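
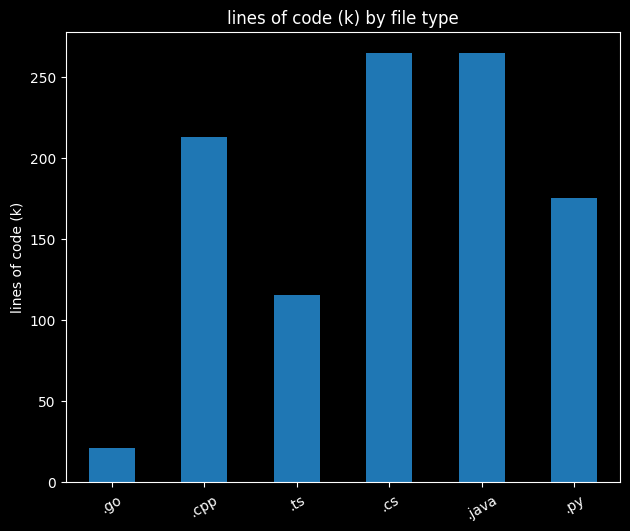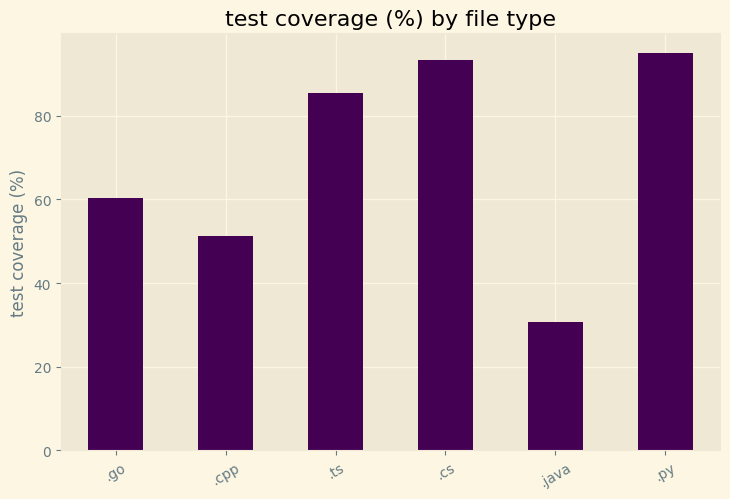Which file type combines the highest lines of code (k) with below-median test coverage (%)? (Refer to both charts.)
.java

Chart 2 median test coverage (%) ≈ 70; below-median file types: .go, .cpp, .java. Among those, .java has the highest lines of code (k) (≈ 275).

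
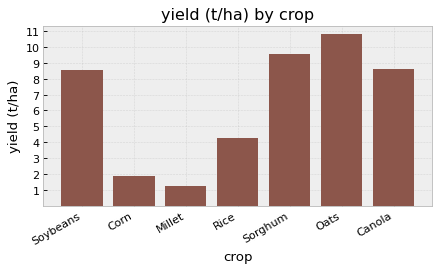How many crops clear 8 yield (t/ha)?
4

Above 8: Soybeans, Sorghum, Oats, Canola.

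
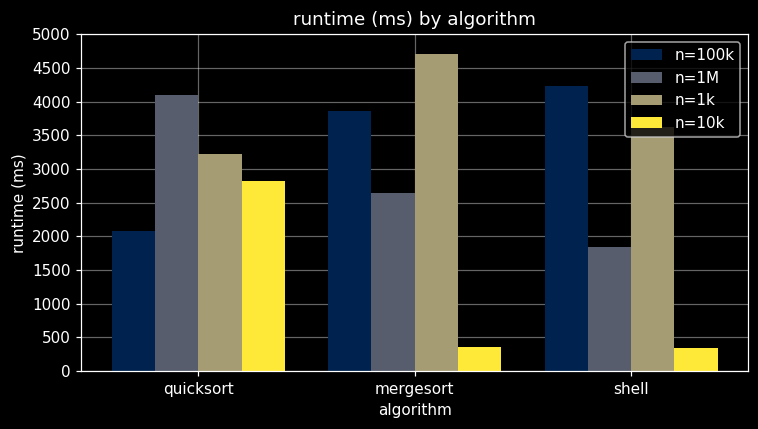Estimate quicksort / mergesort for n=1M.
quicksort ≈ 4000, mergesort ≈ 2500; 4000/2500 ≈ 1.6.

≈ 1.6×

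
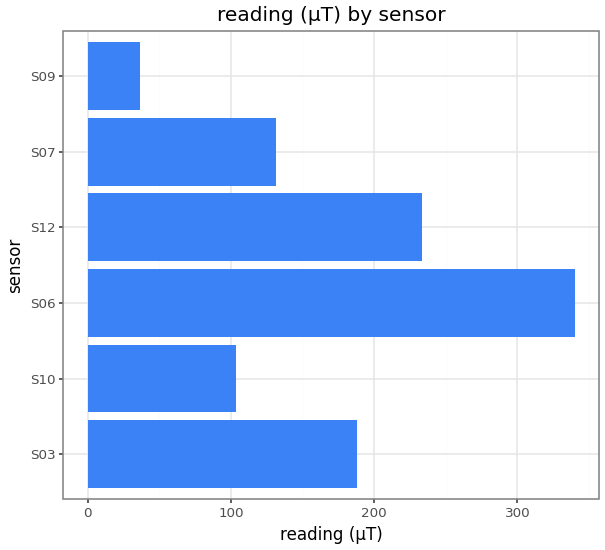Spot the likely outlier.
S06 ≈ 350; the rest sit between ≈ 50 and ≈ 250.

S06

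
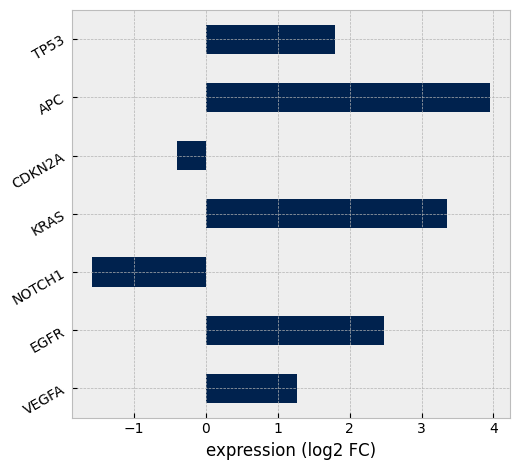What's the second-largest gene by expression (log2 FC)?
KRAS

Top 3: APC ≈ 4.0, KRAS ≈ 3.5, EGFR ≈ 2.5.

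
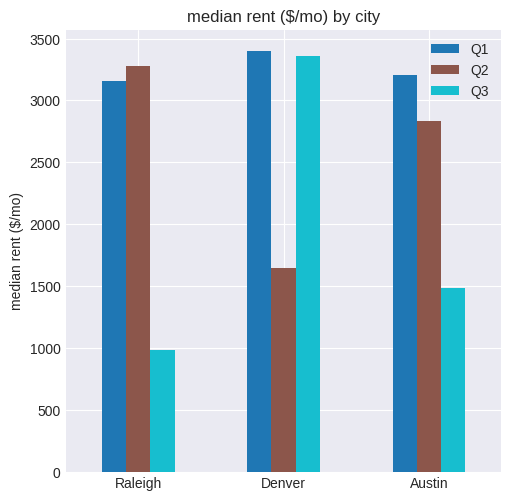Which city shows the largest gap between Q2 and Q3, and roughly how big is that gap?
Raleigh: Q2 ≈ 3500, Q3 ≈ 1000 → gap ≈ 2500. Next-largest (Denver) is only ≈ 2000.

Raleigh, ≈ 2500 $/mo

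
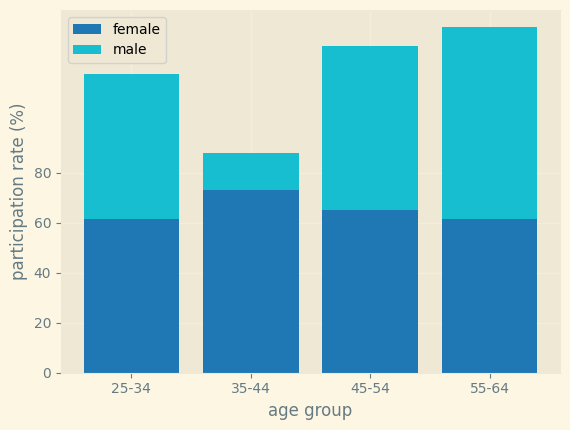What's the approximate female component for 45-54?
≈ 60

female top ≈ 60, bottom ≈ 0; segment ≈ 60.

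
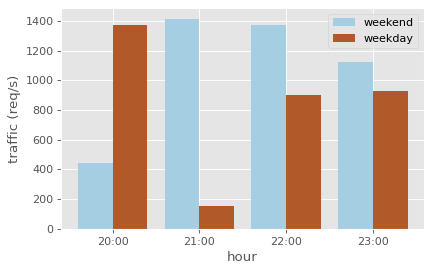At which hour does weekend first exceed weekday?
20:00: weekend ≈ 400 vs weekday ≈ 1400 (not yet); 21:00: weekend ≈ 1400 vs weekday ≈ 200 (first crossover).

21:00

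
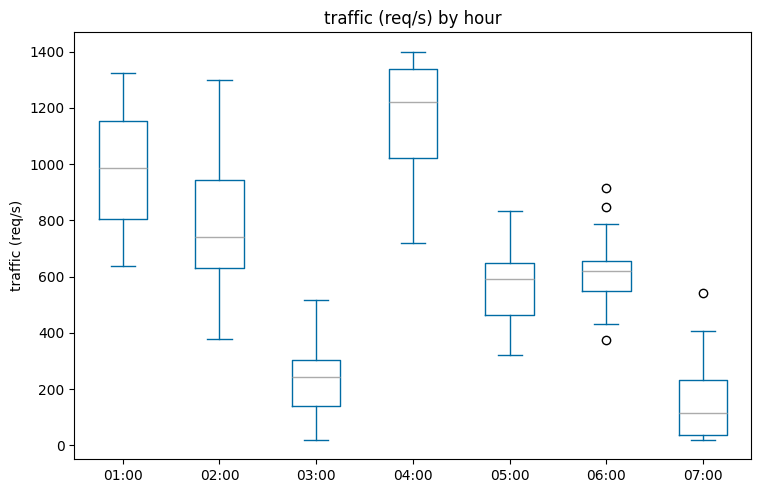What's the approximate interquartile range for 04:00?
Q3 ≈ 1300, Q1 ≈ 1000; IQR ≈ 300.

≈ 300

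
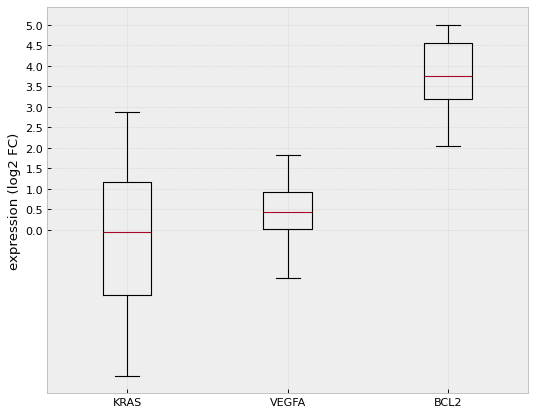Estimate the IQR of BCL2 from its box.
Q3 ≈ 4.5, Q1 ≈ 3.0; IQR ≈ 1.5.

≈ 1.5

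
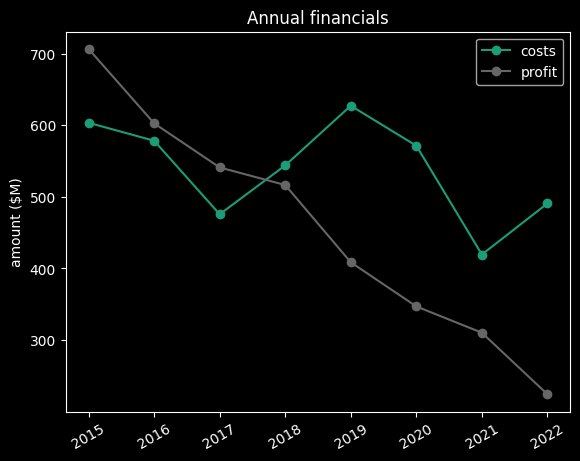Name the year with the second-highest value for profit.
2016

Top 3 for profit: 2015 ≈ 700, 2016 ≈ 600, 2017 ≈ 550.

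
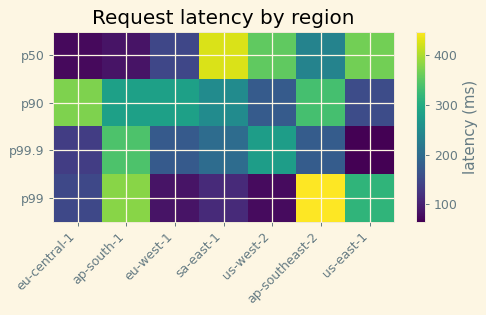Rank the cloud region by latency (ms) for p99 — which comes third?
Top 4 for p99: ap-southeast-2 ≈ 450, ap-south-1 ≈ 400, us-east-1 ≈ 300, eu-central-1 ≈ 150.

us-east-1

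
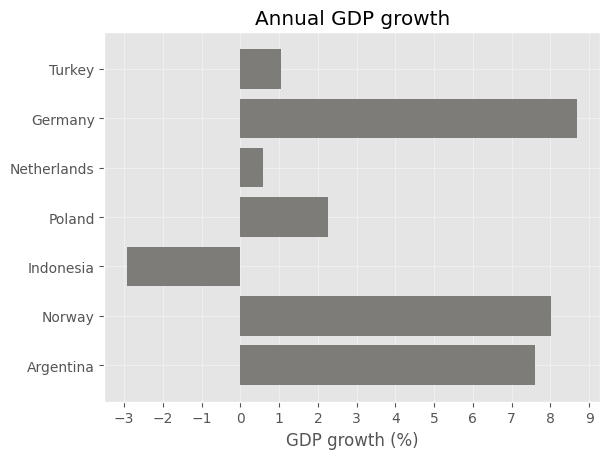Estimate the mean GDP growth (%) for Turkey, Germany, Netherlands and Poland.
≈ 3

(1 + 9 + 1 + 2) / 4 ≈ 3.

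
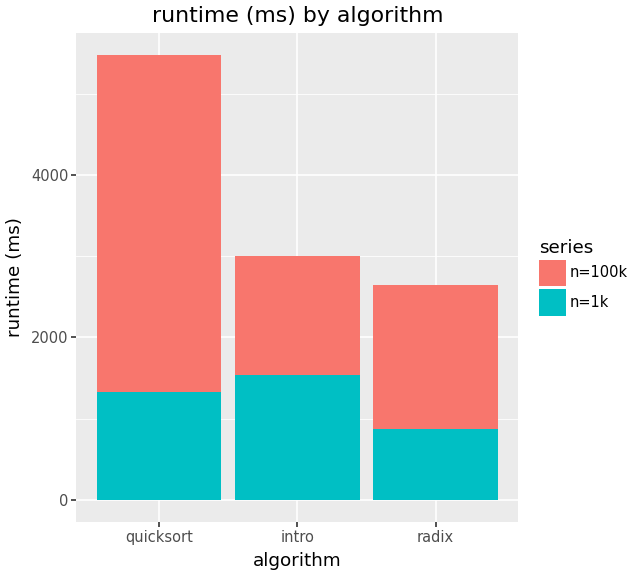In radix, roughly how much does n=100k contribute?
≈ 1500

n=100k top ≈ 2500, bottom ≈ 1000; segment ≈ 1500.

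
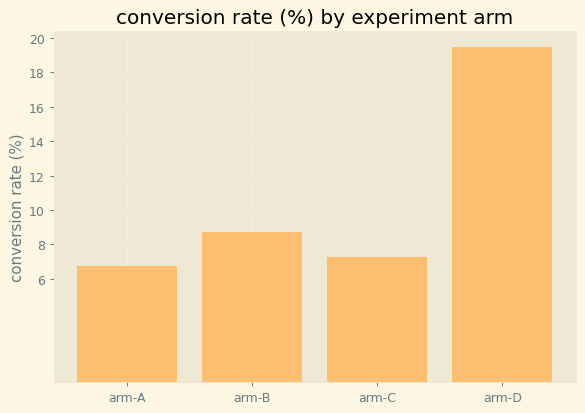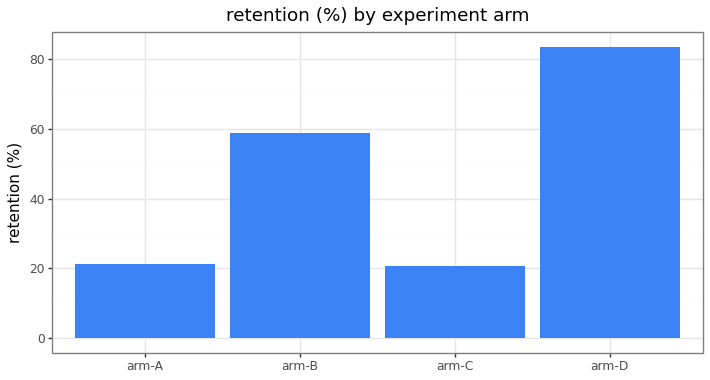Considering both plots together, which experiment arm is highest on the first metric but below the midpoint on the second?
Chart 2 median retention (%) ≈ 40; below-median experiment arms: arm-A, arm-C. Among those, arm-C has the highest conversion rate (%) (≈ 8).

arm-C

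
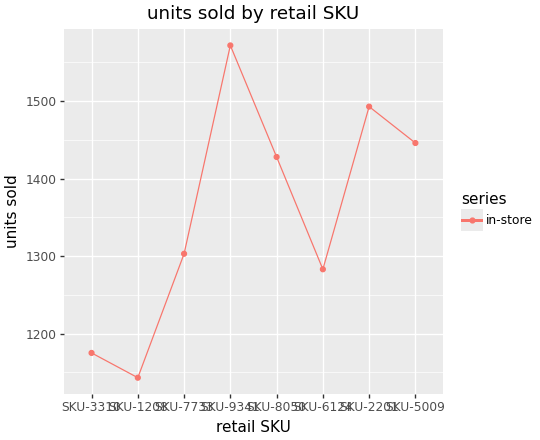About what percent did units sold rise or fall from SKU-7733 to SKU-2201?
SKU-7733 ≈ 1300, SKU-2201 ≈ 1500; (1500 − 1300) / 1300 ≈ +15.4%.

≈ +15.4%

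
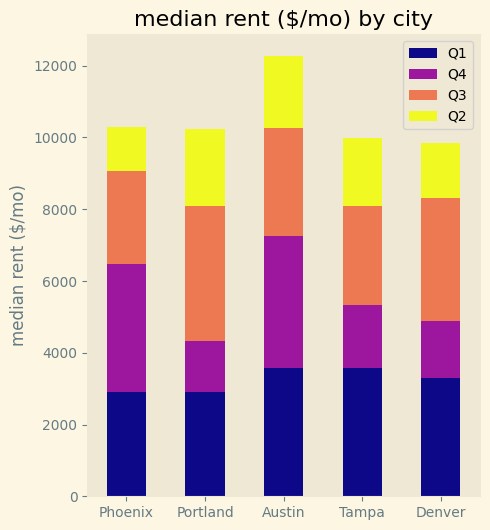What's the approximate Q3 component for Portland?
≈ 4000

Q3 top ≈ 8000, bottom ≈ 4000; segment ≈ 4000.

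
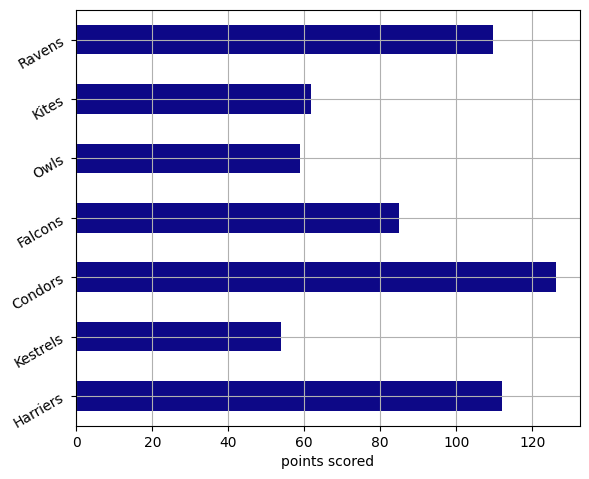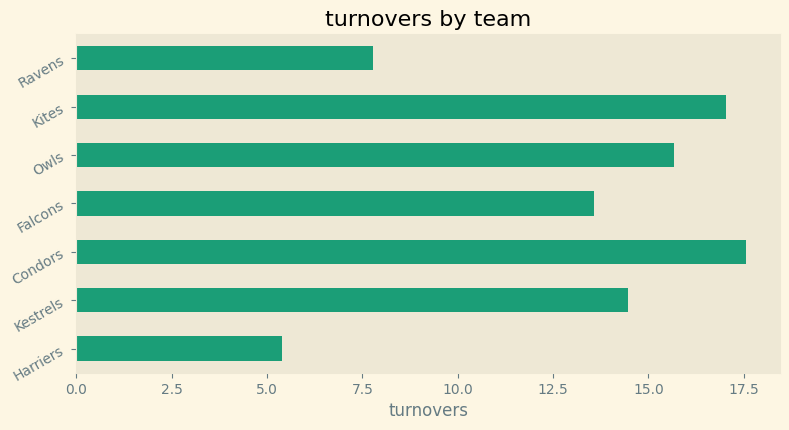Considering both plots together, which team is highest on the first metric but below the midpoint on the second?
Harriers

Chart 2 median turnovers ≈ 14; below-median teams: Harriers, Falcons, Ravens. Among those, Harriers has the highest points scored (≈ 120).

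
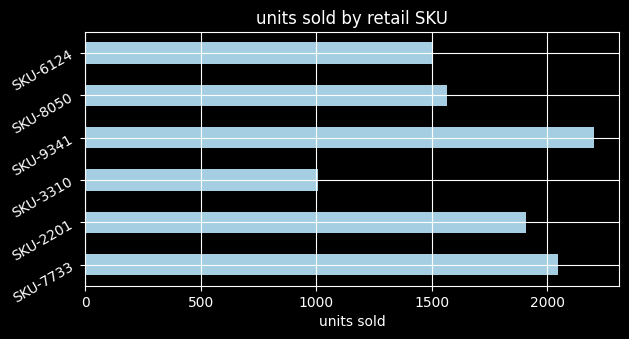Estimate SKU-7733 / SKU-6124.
SKU-7733 ≈ 2000, SKU-6124 ≈ 1600; 2000/1600 ≈ 1.25.

≈ 1.25×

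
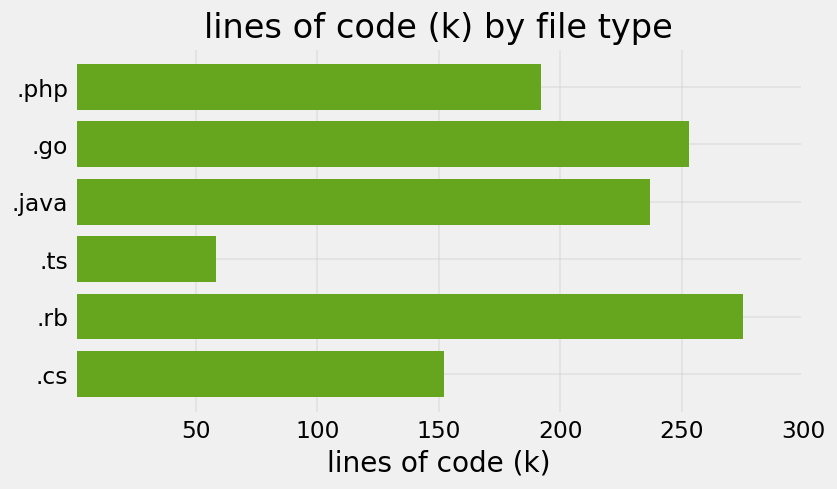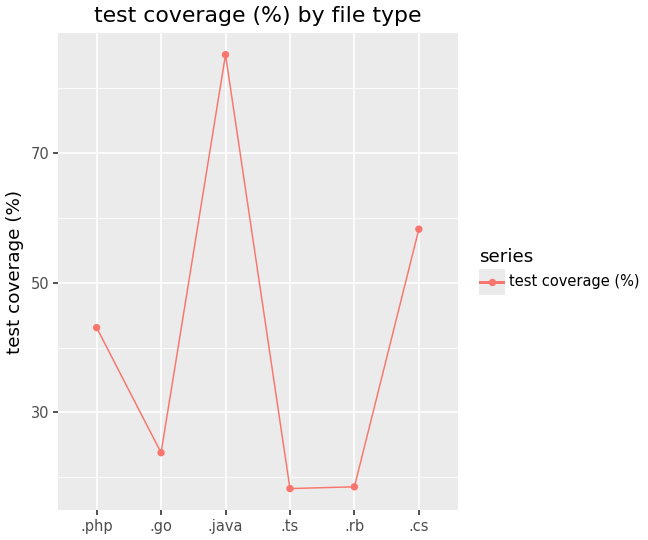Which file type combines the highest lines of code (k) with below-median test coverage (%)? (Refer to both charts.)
Chart 2 median test coverage (%) ≈ 30; below-median file types: .go, .ts, .rb. Among those, .rb has the highest lines of code (k) (≈ 300).

.rb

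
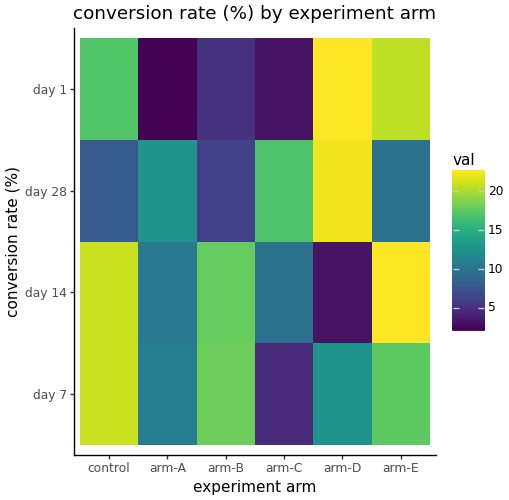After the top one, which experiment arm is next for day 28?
Top 3 for day 28: arm-D ≈ 22, arm-C ≈ 16, arm-A ≈ 12.

arm-C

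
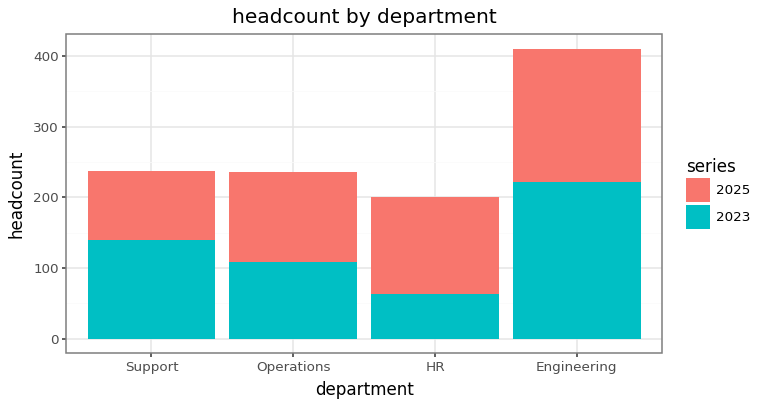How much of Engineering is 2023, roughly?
2023 top ≈ 200, bottom ≈ 0; segment ≈ 200.

≈ 200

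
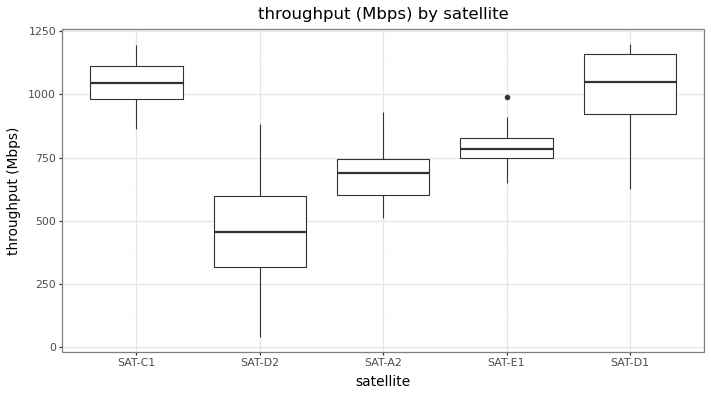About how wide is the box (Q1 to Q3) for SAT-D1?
≈ 250

Q3 ≈ 1150, Q1 ≈ 900; IQR ≈ 250.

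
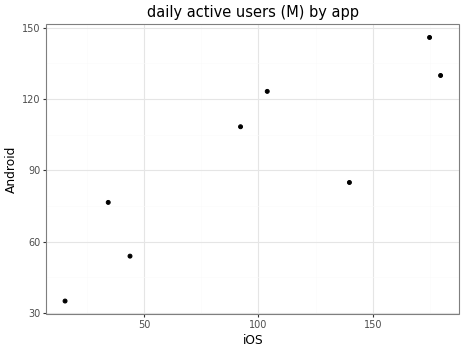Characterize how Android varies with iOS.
Points are positively correlated; strong (|r| ≈ 0.9).

positive, strong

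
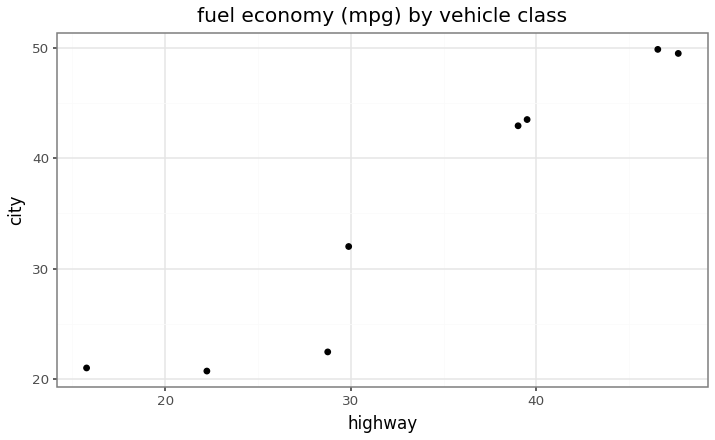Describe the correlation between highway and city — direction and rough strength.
positive, strong

Points are positively correlated; strong (|r| ≈ 1.0).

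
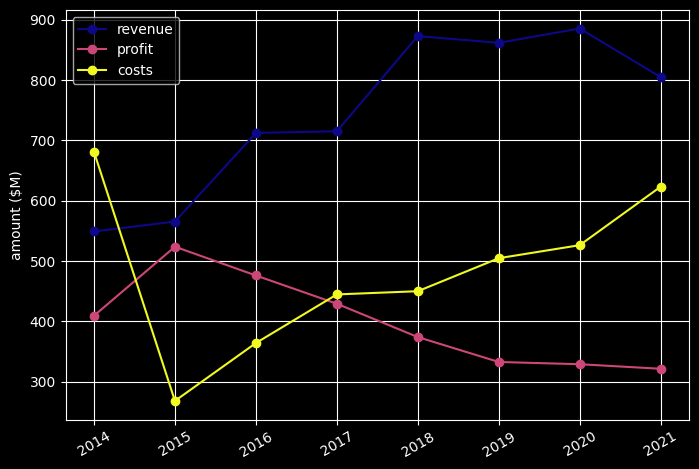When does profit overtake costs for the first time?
2015

2014: profit ≈ 400 vs costs ≈ 700 (not yet); 2015: profit ≈ 500 vs costs ≈ 300 (first crossover).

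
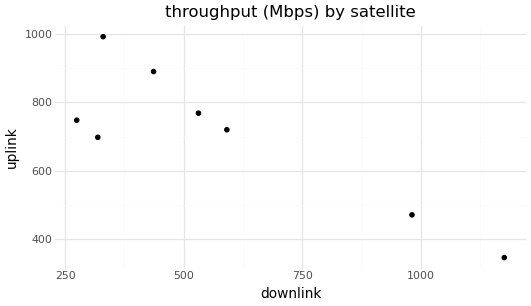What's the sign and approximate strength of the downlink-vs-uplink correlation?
negative, strong

Points are negatively correlated; strong (|r| ≈ 0.9).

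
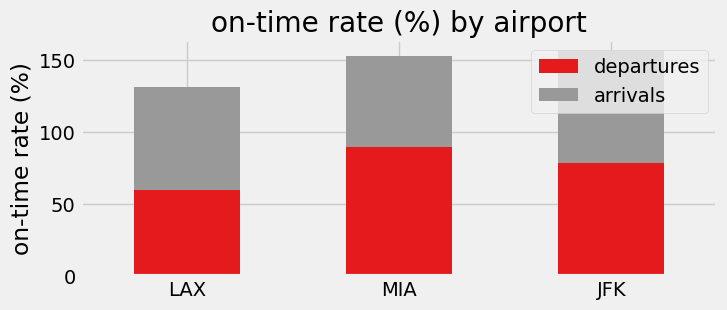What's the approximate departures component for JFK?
≈ 80

departures top ≈ 80, bottom ≈ 0; segment ≈ 80.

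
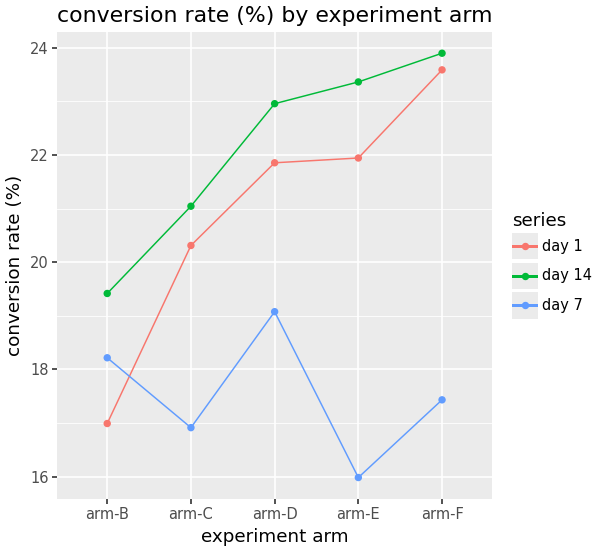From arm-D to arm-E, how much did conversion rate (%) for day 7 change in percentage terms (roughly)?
arm-D ≈ 19, arm-E ≈ 16; (16 − 19) / 19 ≈ -15.8%.

≈ -15.8%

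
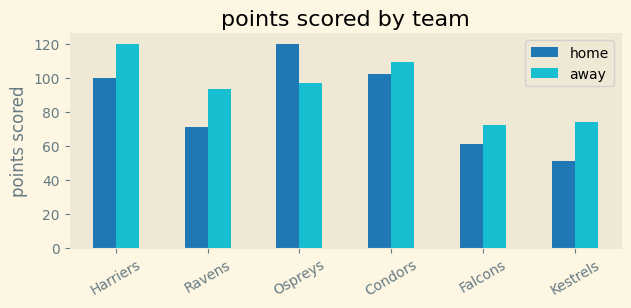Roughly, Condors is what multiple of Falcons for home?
Condors ≈ 100, Falcons ≈ 60; 100/60 ≈ 1.67.

≈ 1.67×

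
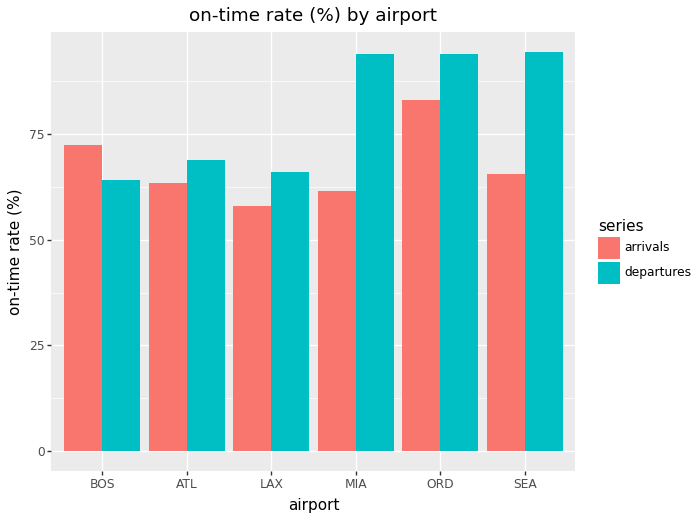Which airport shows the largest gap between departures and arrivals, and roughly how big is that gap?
MIA, ≈ 30 %

MIA: departures ≈ 90, arrivals ≈ 60 → gap ≈ 30. Next-largest (SEA) is only ≈ 20.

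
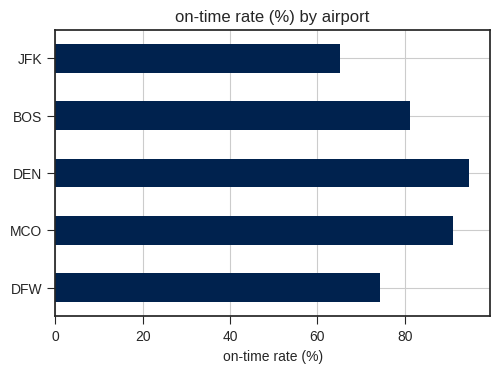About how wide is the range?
Max DEN ≈ 90, min JFK ≈ 70; range ≈ 20.

≈ 20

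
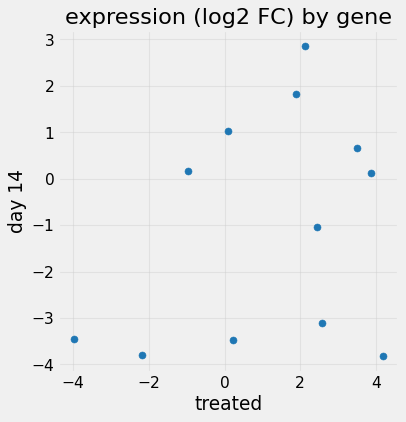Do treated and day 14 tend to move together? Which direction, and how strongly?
Points are positively correlated; weak (|r| ≈ 0.3).

positive, weak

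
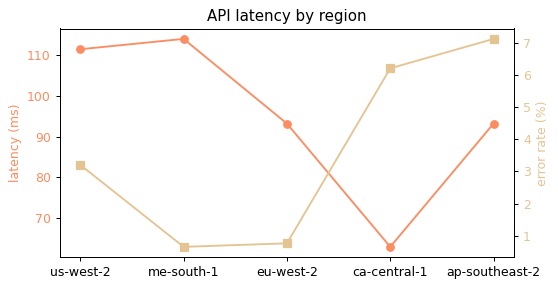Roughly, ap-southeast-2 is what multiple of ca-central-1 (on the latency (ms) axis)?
≈ 1.46×

ap-southeast-2 ≈ 95, ca-central-1 ≈ 65; 95/65 ≈ 1.46.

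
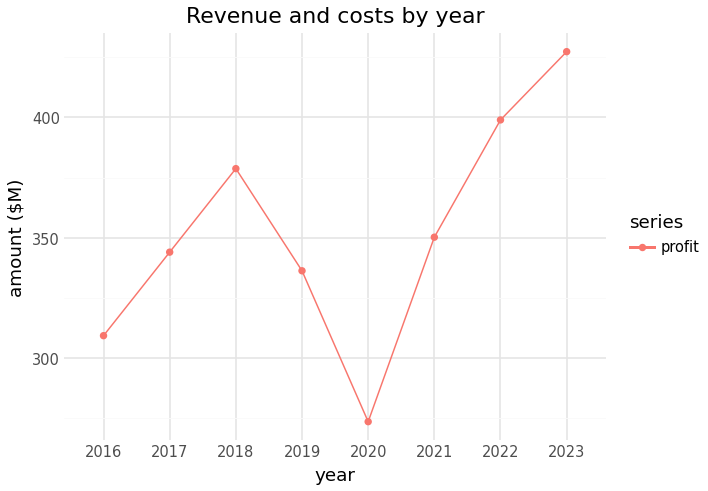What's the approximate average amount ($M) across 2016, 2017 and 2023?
(300 + 340 + 420) / 3 ≈ 353.

≈ 353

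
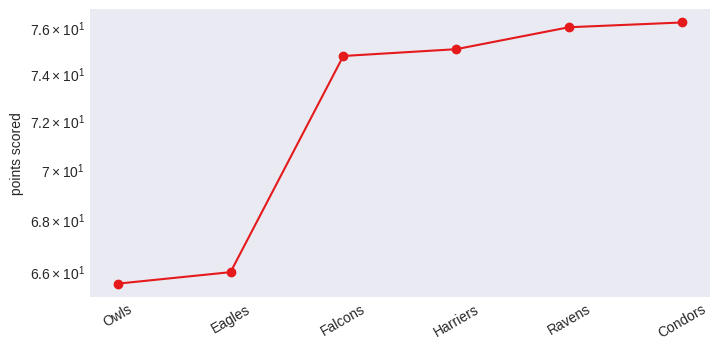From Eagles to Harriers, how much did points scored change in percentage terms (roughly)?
Eagles ≈ 66, Harriers ≈ 75; (75 − 66) / 66 ≈ +13.6%.

≈ +13.6%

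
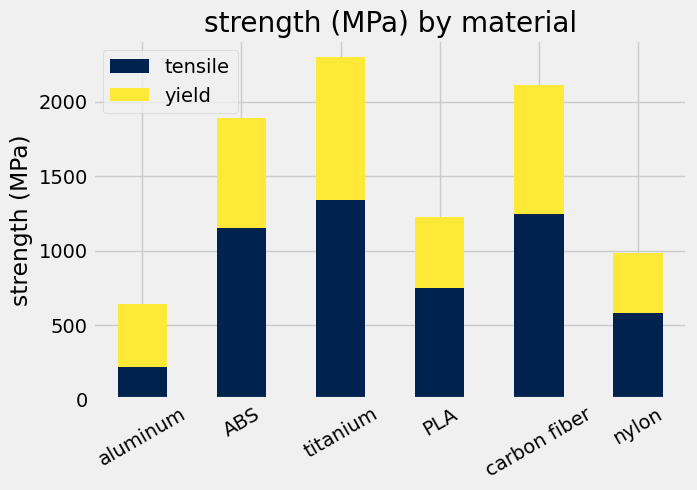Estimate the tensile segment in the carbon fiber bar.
≈ 1200

tensile top ≈ 1200, bottom ≈ 0; segment ≈ 1200.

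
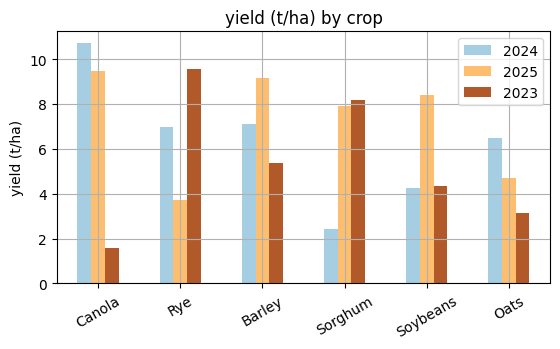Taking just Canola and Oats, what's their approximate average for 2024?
≈ 8

(11 + 6) / 2 ≈ 8.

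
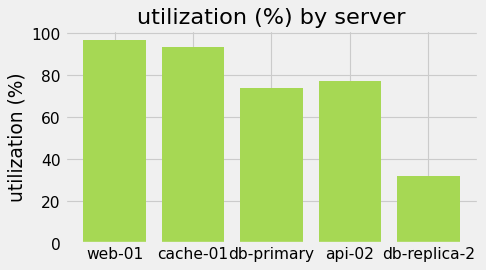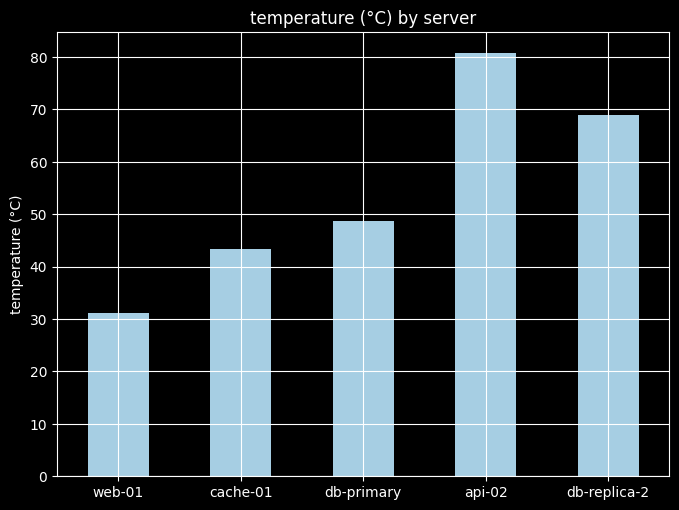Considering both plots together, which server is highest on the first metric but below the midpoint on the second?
Chart 2 median temperature (°C) ≈ 50; below-median servers: web-01, cache-01. Among those, web-01 has the highest utilization (%) (≈ 100).

web-01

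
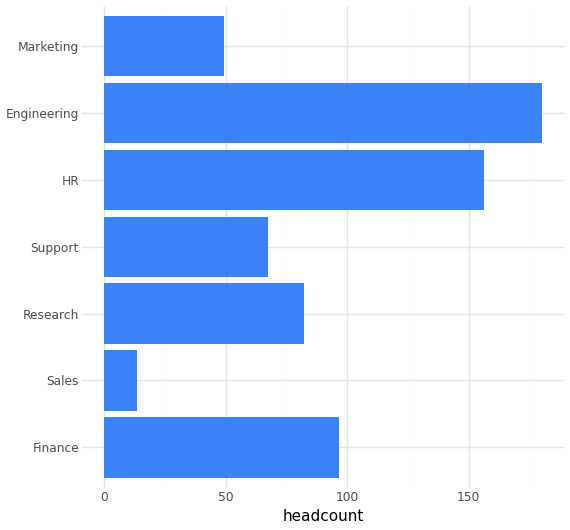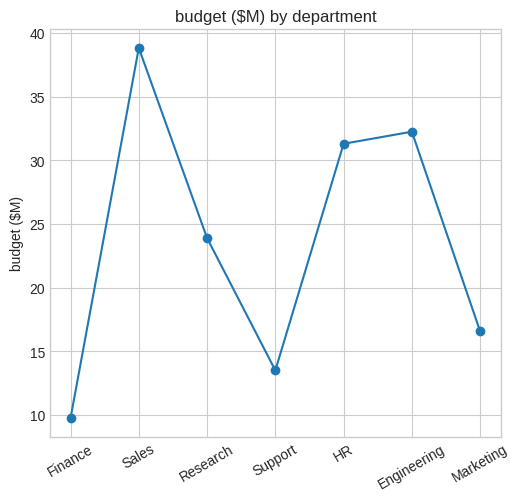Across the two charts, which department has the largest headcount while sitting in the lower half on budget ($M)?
Chart 2 median budget ($M) ≈ 25; below-median departments: Finance, Support, Marketing. Among those, Finance has the highest headcount (≈ 100).

Finance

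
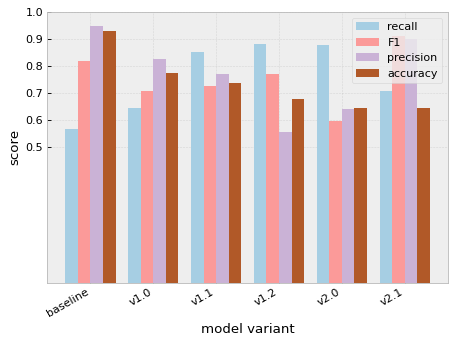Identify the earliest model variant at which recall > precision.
v1.1

v1.0: recall ≈ 0.6 vs precision ≈ 0.8 (not yet); v1.1: recall ≈ 0.9 vs precision ≈ 0.8 (first crossover).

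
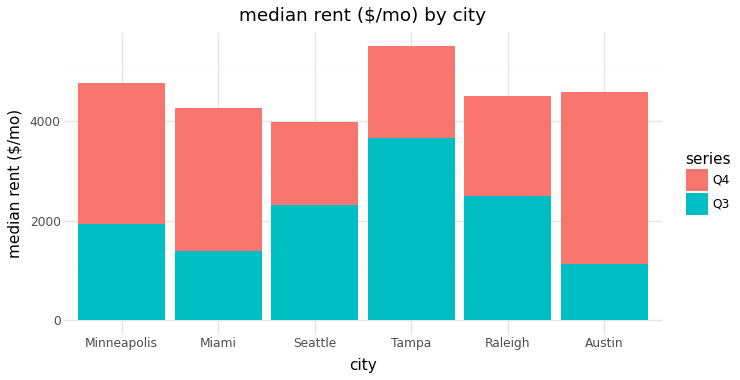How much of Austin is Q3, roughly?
Q3 top ≈ 1000, bottom ≈ 0; segment ≈ 1000.

≈ 1000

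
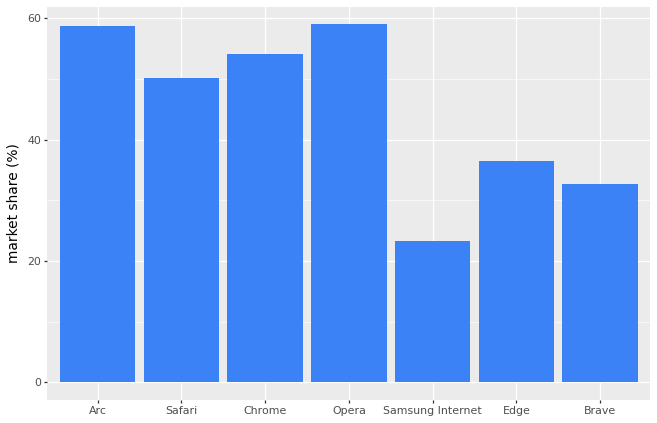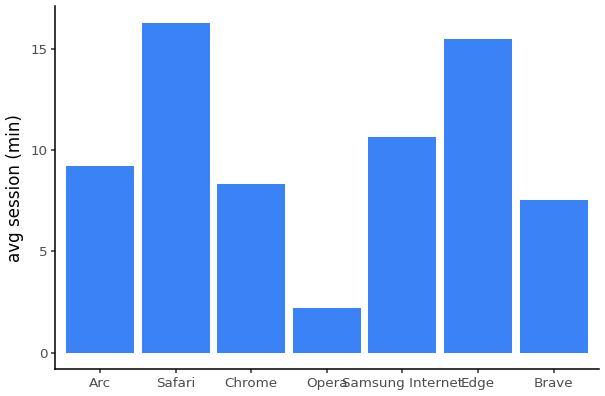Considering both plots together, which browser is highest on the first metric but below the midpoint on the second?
Chart 2 median avg session (min) ≈ 10; below-median browsers: Chrome, Opera, Brave. Among those, Opera has the highest market share (%) (≈ 60).

Opera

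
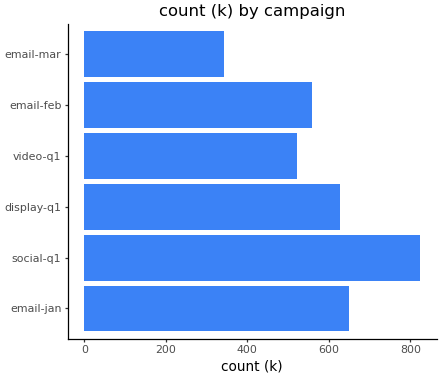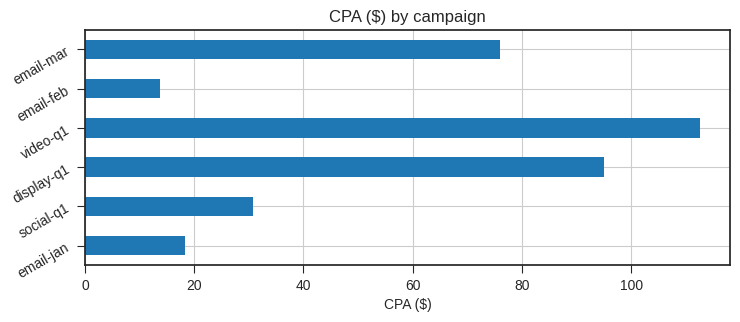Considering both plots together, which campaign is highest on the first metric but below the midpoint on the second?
Chart 2 median CPA ($) ≈ 60; below-median campaigns: email-jan, social-q1, email-feb. Among those, social-q1 has the highest count (k) (≈ 800).

social-q1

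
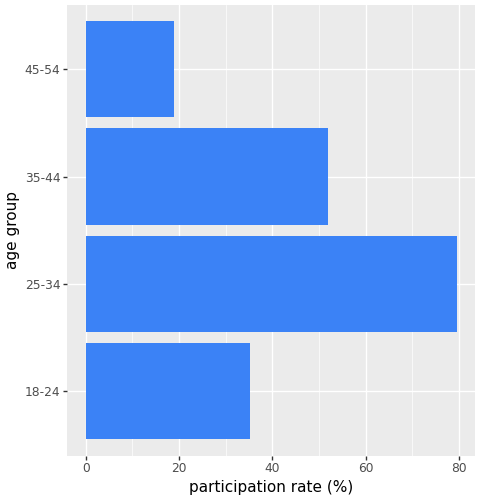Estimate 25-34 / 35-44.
25-34 ≈ 80, 35-44 ≈ 50; 80/50 ≈ 1.6.

≈ 1.6×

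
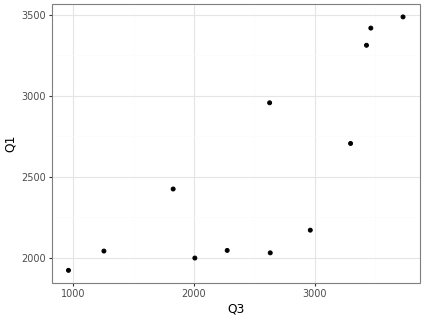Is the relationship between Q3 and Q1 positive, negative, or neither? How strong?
positive, strong

Points are positively correlated; strong (|r| ≈ 0.8).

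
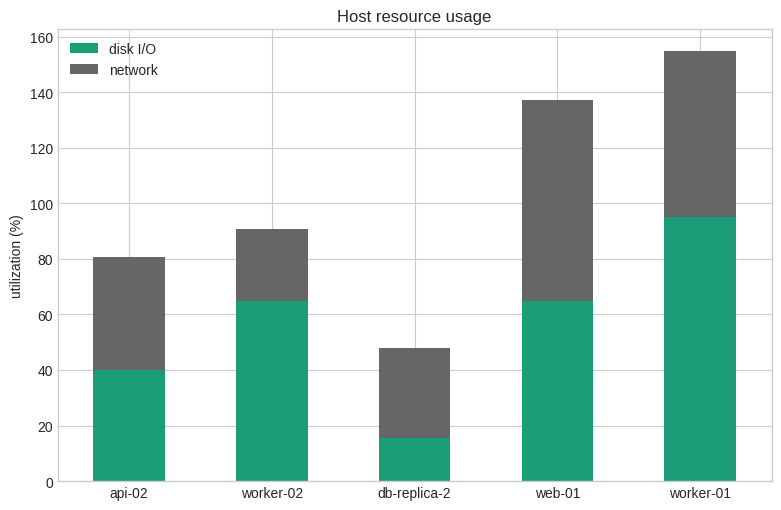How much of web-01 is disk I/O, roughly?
≈ 60

disk I/O top ≈ 60, bottom ≈ 0; segment ≈ 60.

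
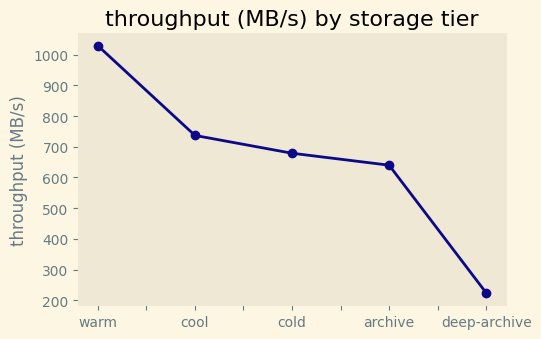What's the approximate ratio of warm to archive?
≈ 1.67×

warm ≈ 1000, archive ≈ 600; 1000/600 ≈ 1.67.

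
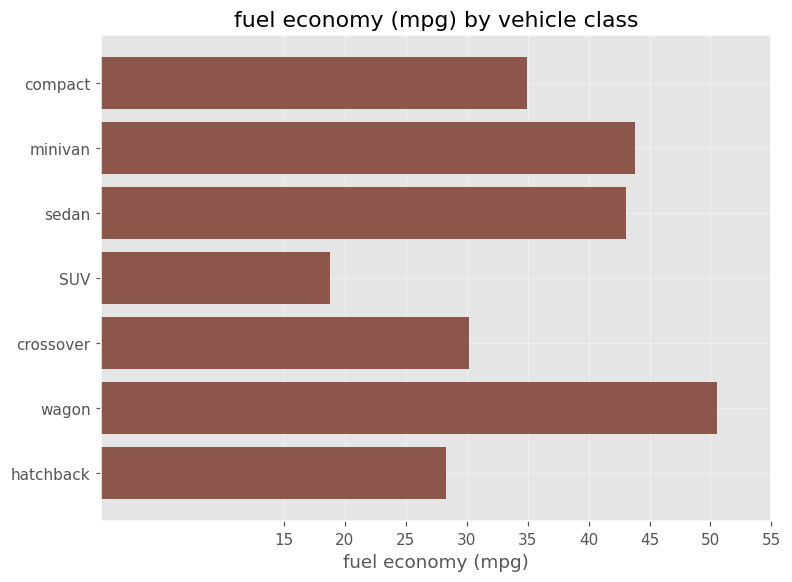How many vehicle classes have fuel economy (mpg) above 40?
3

Above 40: minivan, sedan, wagon.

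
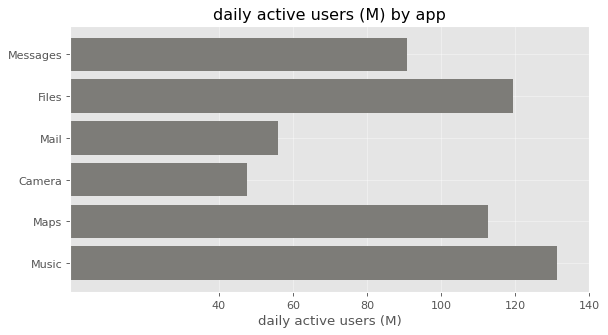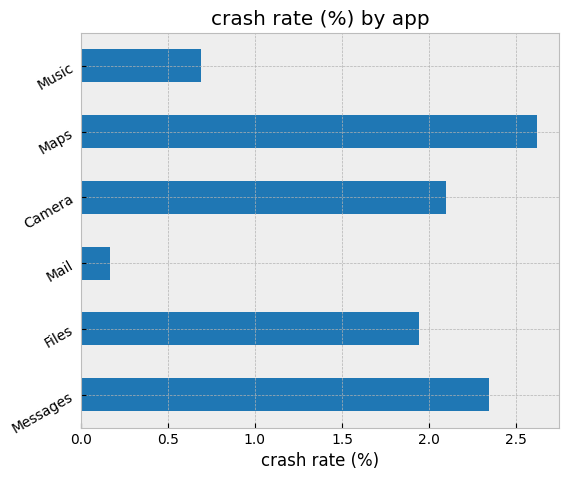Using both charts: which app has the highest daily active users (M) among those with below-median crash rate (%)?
Chart 2 median crash rate (%) ≈ 2; below-median apps: Files, Mail, Music. Among those, Music has the highest daily active users (M) (≈ 140).

Music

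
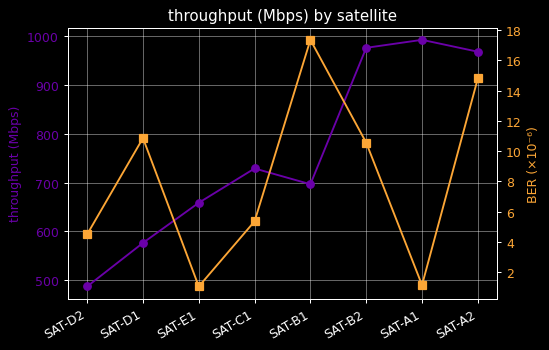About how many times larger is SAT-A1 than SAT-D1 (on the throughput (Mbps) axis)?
≈ 1.67×

SAT-A1 ≈ 1000, SAT-D1 ≈ 600; 1000/600 ≈ 1.67.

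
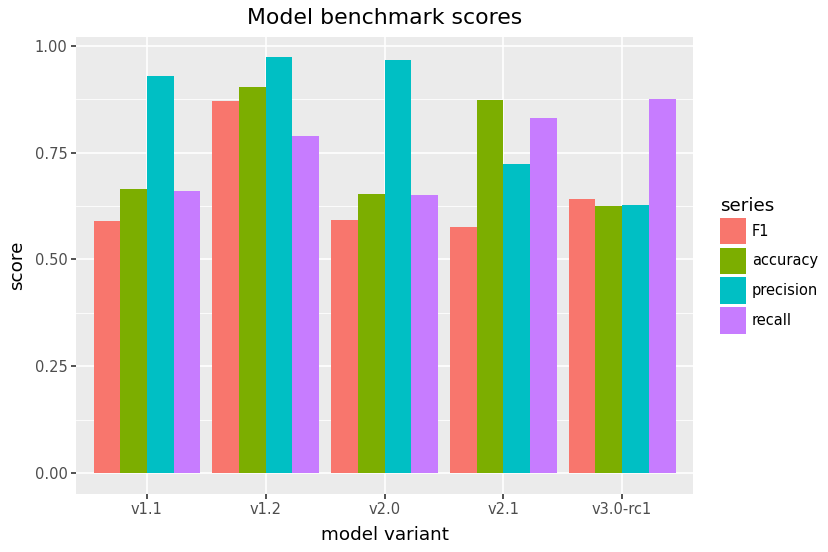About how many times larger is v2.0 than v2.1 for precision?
v2.0 ≈ 1.0, v2.1 ≈ 0.7; 1.0/0.7 ≈ 1.43.

≈ 1.43×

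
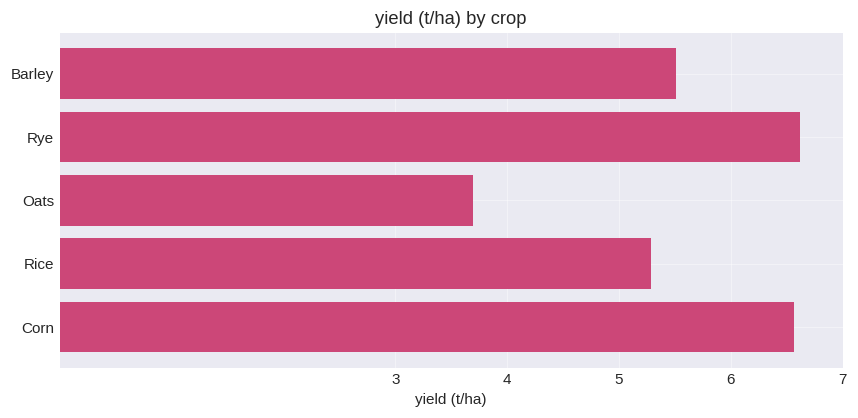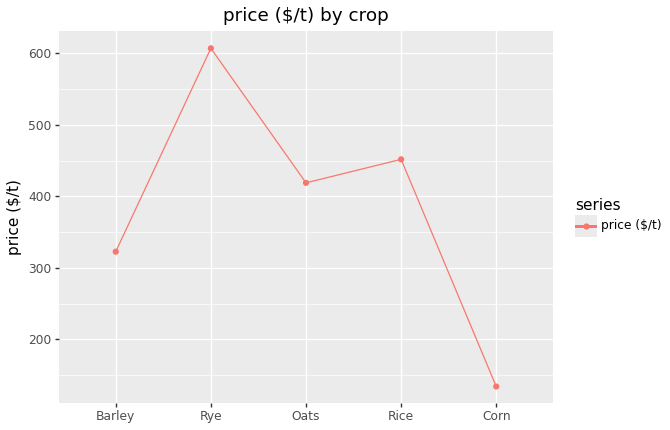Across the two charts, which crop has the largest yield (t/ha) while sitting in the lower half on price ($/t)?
Corn

Chart 2 median price ($/t) ≈ 400; below-median crops: Barley, Corn. Among those, Corn has the highest yield (t/ha) (≈ 7).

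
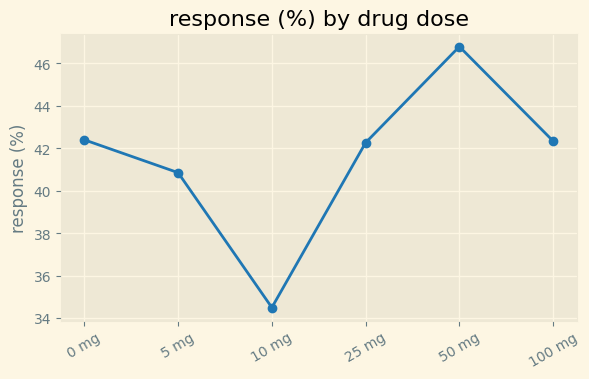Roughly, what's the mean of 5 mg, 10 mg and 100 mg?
(40 + 34 + 42) / 3 ≈ 39.

≈ 39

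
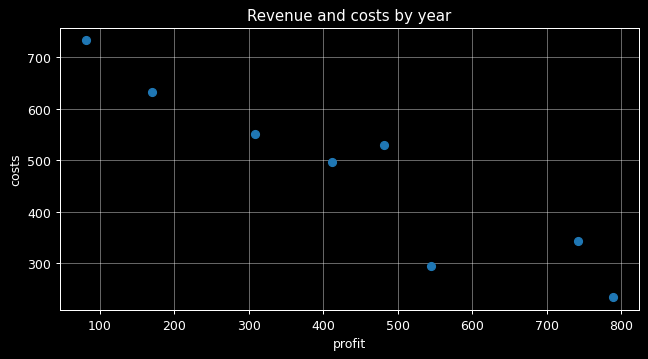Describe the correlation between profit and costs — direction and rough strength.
negative, strong

Points are negatively correlated; strong (|r| ≈ 0.9).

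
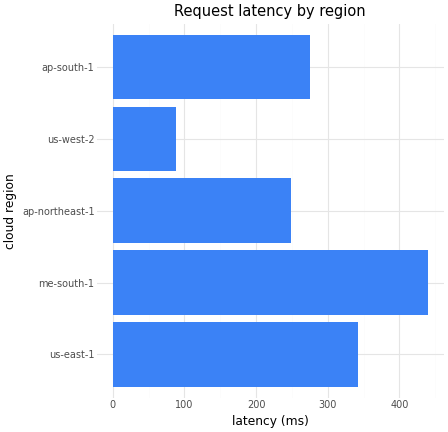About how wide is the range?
Max me-south-1 ≈ 450, min us-west-2 ≈ 100; range ≈ 350.

≈ 350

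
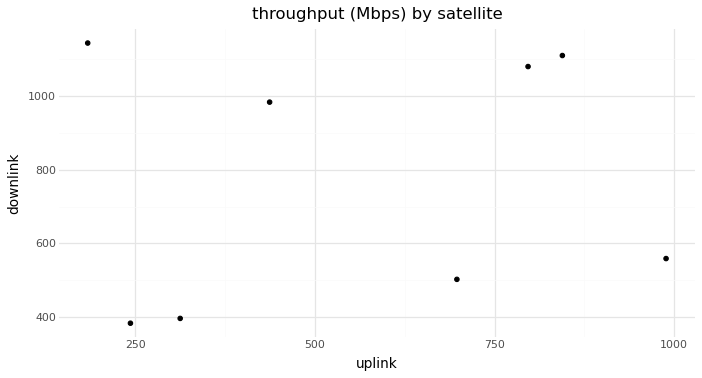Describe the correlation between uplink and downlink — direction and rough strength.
Points are roughly uncorrelated; weak (|r| ≈ 0.1).

no clear correlation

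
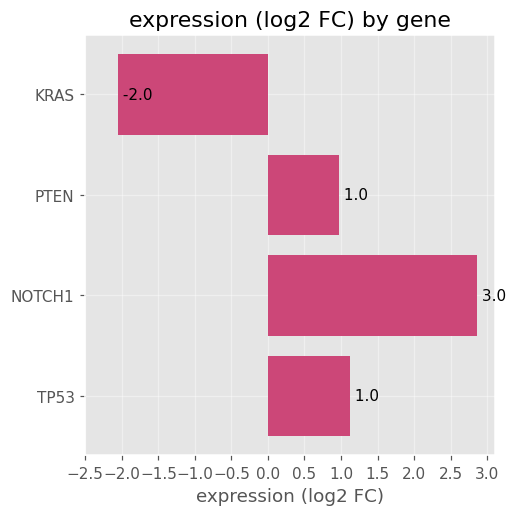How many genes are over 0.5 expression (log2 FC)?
Above 0.5: PTEN, NOTCH1, TP53.

3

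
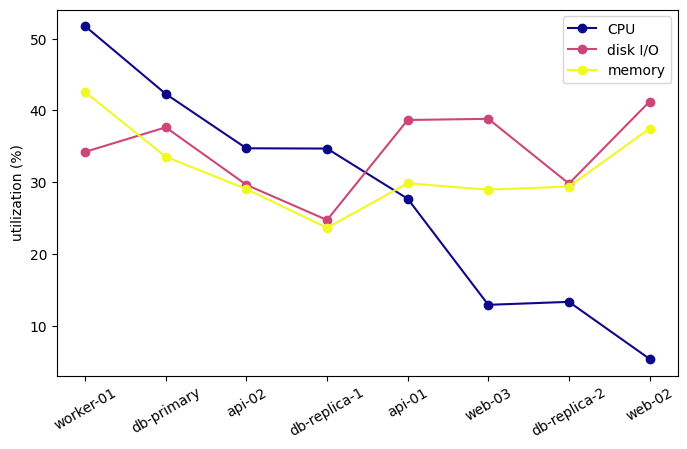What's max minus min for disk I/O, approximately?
≈ 15

Max web-02 ≈ 40, min db-replica-1 ≈ 25; range ≈ 15.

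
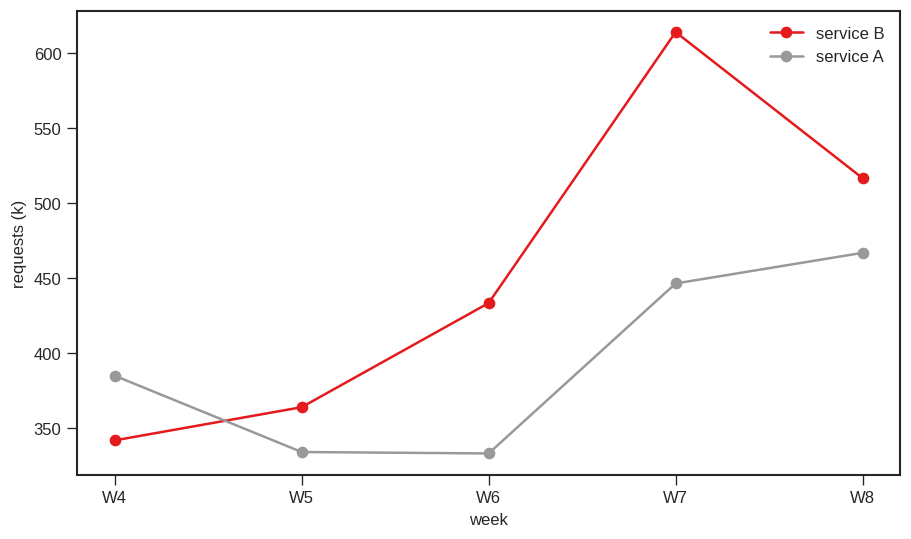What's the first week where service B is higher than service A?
W4: service B ≈ 350 vs service A ≈ 375 (not yet); W5: service B ≈ 375 vs service A ≈ 325 (first crossover).

W5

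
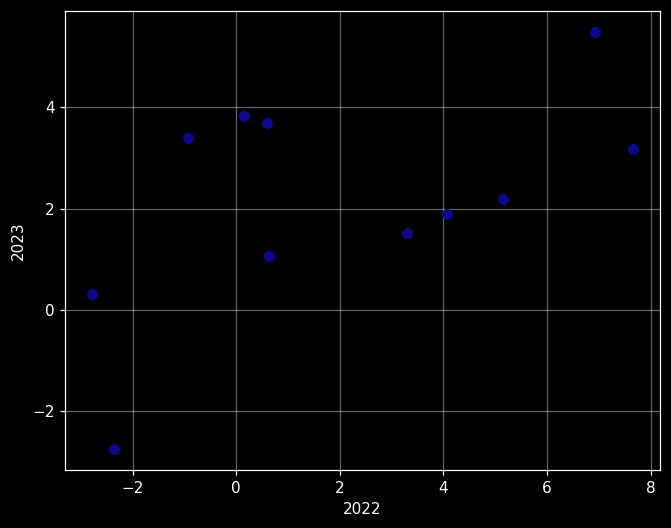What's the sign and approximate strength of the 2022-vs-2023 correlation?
positive, moderate

Points are positively correlated; moderate (|r| ≈ 0.6).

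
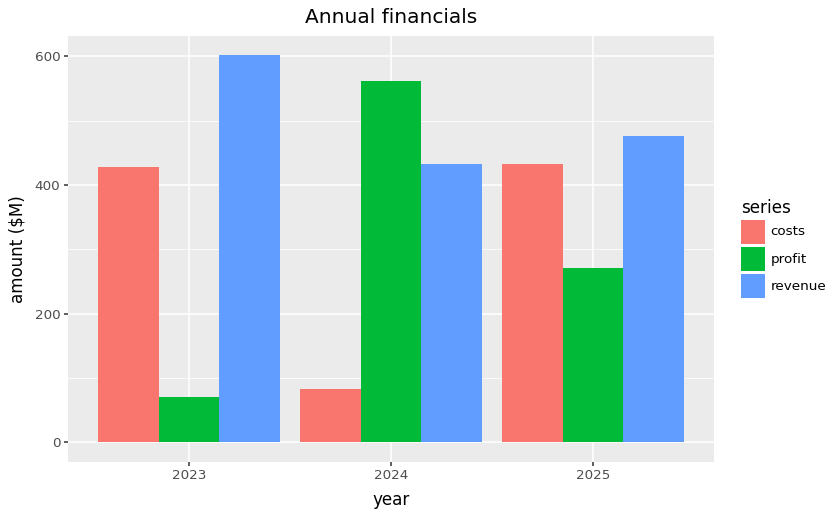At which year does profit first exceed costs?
2024

2023: profit ≈ 100 vs costs ≈ 400 (not yet); 2024: profit ≈ 600 vs costs ≈ 100 (first crossover).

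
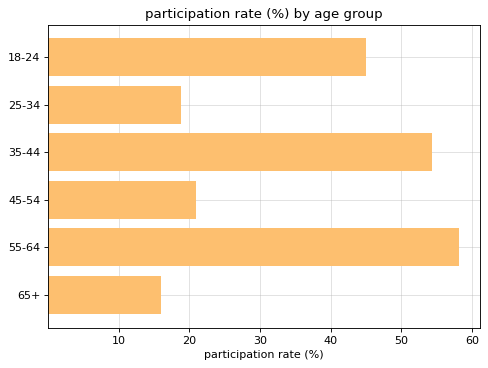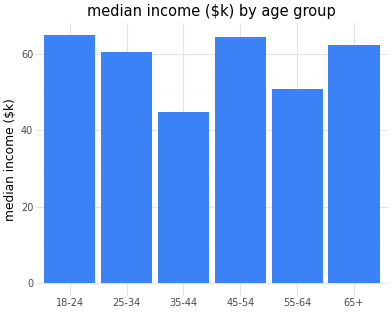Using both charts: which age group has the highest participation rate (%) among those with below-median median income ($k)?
Chart 2 median median income ($k) ≈ 60; below-median age groups: 25-34, 35-44, 55-64. Among those, 55-64 has the highest participation rate (%) (≈ 60).

55-64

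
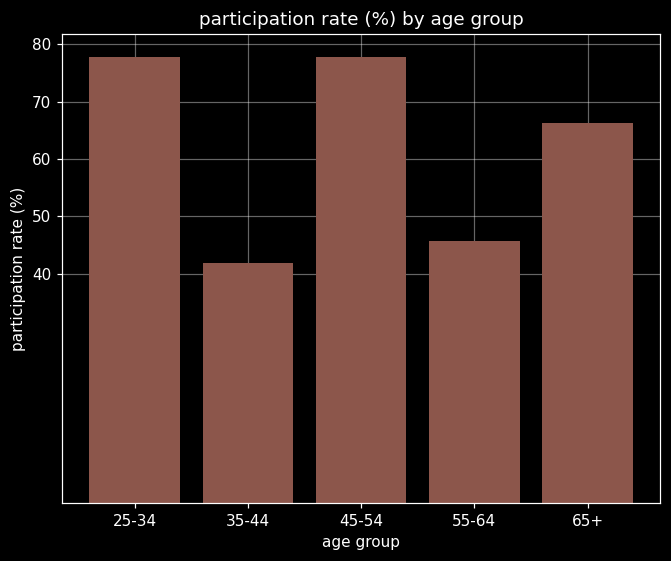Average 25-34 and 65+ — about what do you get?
≈ 75

(80 + 70) / 2 ≈ 75.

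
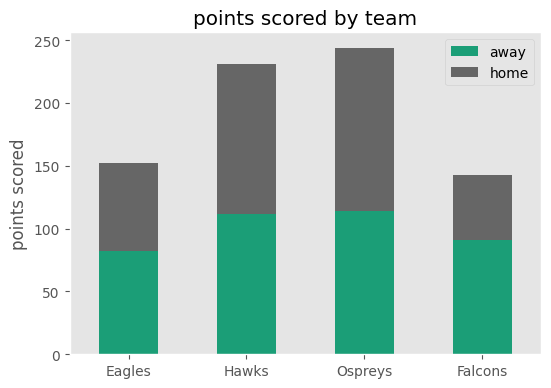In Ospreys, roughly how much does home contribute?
home top ≈ 250, bottom ≈ 125; segment ≈ 125.

≈ 125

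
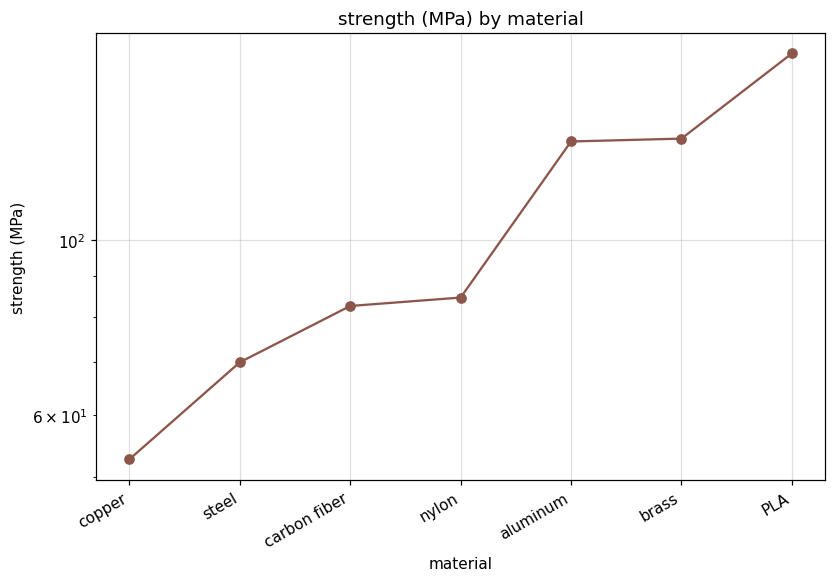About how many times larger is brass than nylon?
≈ 1.62×

brass ≈ 130, nylon ≈ 80; 130/80 ≈ 1.62.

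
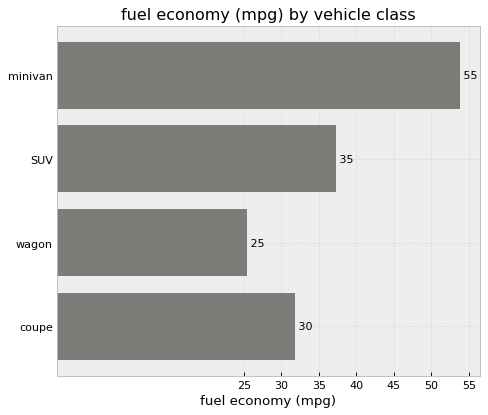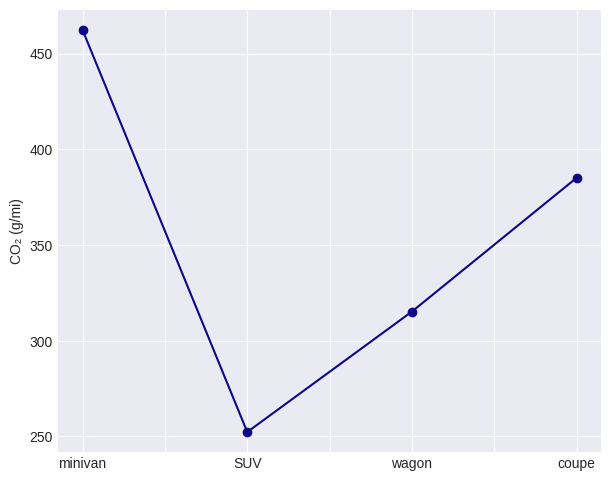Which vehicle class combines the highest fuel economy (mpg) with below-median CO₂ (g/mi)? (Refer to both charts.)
SUV

Chart 2 median CO₂ (g/mi) ≈ 350; below-median vehicle classes: SUV, wagon. Among those, SUV has the highest fuel economy (mpg) (≈ 35).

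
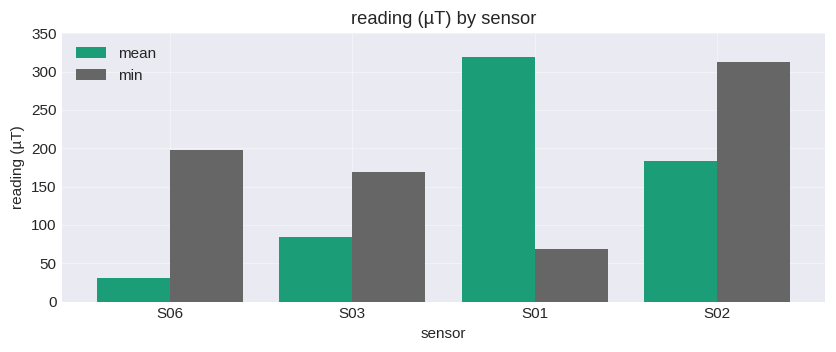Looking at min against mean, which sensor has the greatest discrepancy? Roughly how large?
S01: min ≈ 50, mean ≈ 300 → gap ≈ 250. Next-largest (S06) is only ≈ 150.

S01, ≈ 250 µT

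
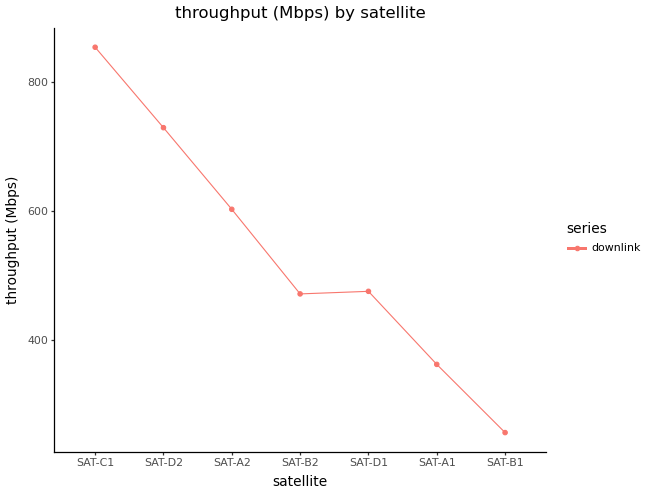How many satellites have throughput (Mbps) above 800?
Above 800: SAT-C1.

1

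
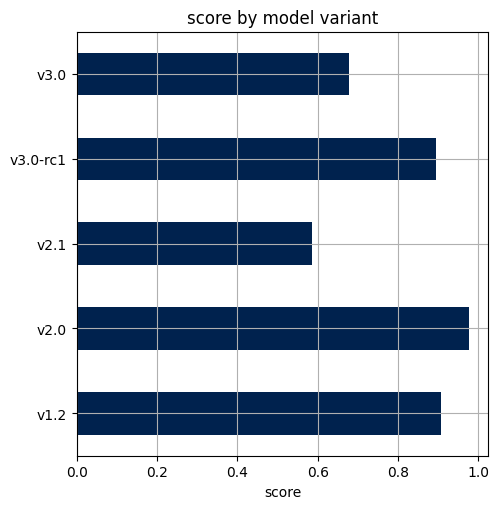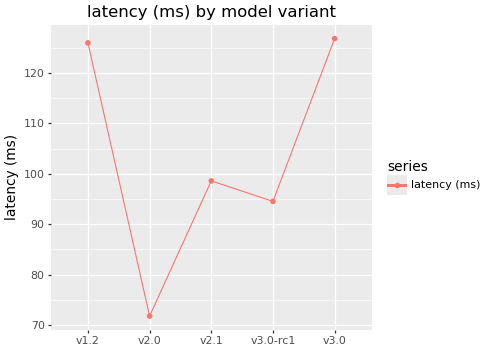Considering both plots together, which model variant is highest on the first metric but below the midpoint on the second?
v2.0

Chart 2 median latency (ms) ≈ 100; below-median model variants: v2.0, v3.0-rc1. Among those, v2.0 has the highest score (≈ 1).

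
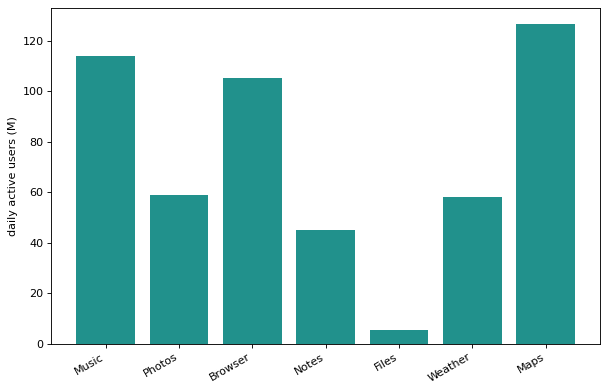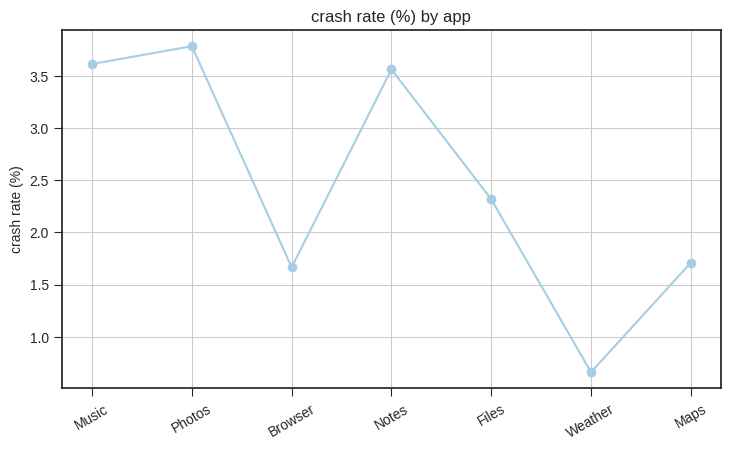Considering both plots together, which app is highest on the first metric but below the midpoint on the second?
Chart 2 median crash rate (%) ≈ 2.5; below-median apps: Browser, Weather, Maps. Among those, Maps has the highest daily active users (M) (≈ 120).

Maps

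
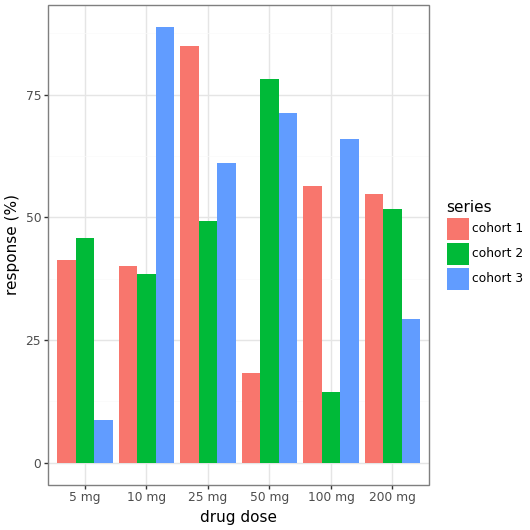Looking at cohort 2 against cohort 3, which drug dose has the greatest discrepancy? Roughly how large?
100 mg, ≈ 60 %

100 mg: cohort 2 ≈ 10, cohort 3 ≈ 70 → gap ≈ 60. Next-largest (10 mg) is only ≈ 50.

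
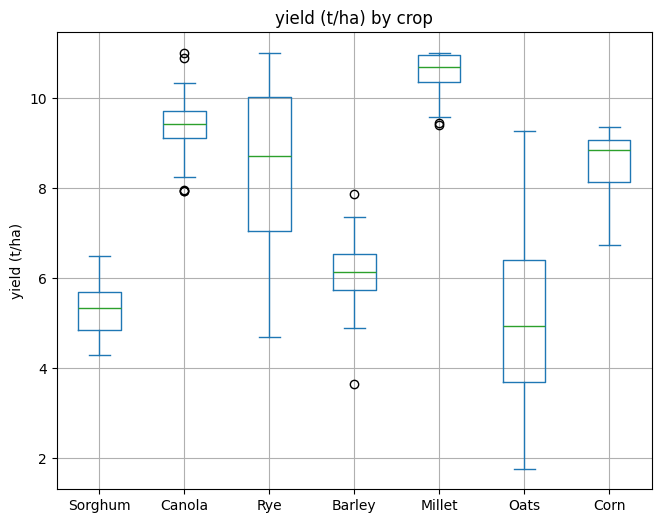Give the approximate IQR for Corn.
Q3 ≈ 9.0, Q1 ≈ 8.0; IQR ≈ 1.0.

≈ 1.0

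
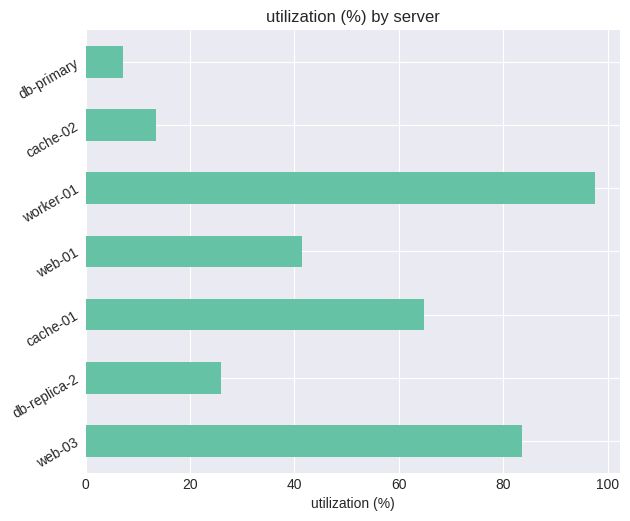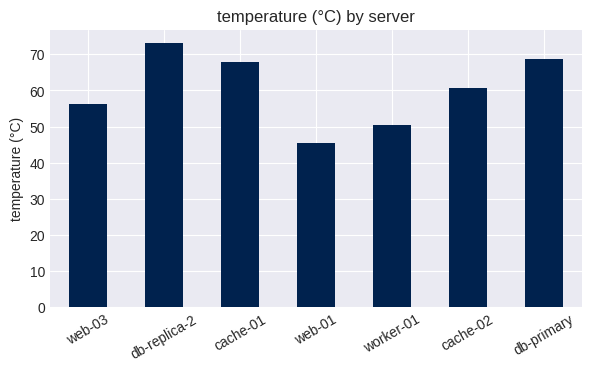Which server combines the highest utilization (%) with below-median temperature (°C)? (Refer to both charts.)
worker-01

Chart 2 median temperature (°C) ≈ 60; below-median servers: web-03, web-01, worker-01. Among those, worker-01 has the highest utilization (%) (≈ 100).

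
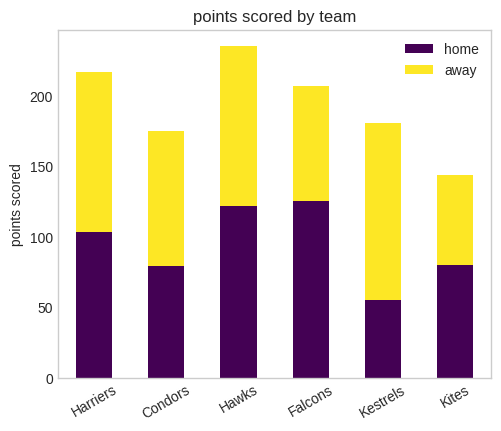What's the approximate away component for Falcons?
≈ 80

away top ≈ 200, bottom ≈ 120; segment ≈ 80.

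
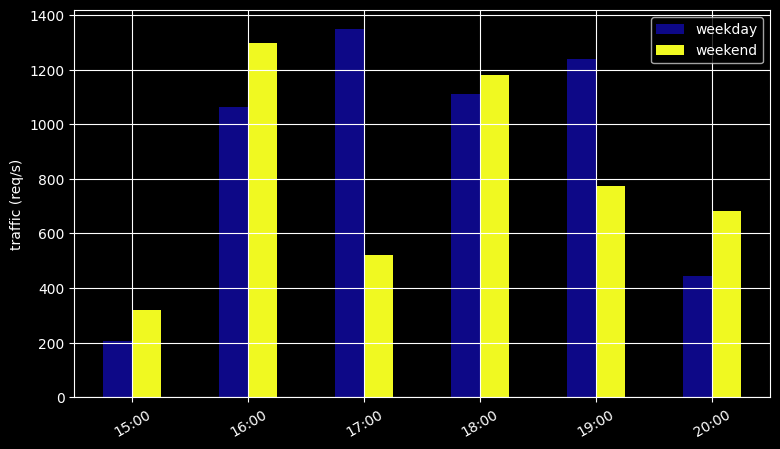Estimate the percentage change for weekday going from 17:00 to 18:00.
≈ -14.3%

17:00 ≈ 1400, 18:00 ≈ 1200; (1200 − 1400) / 1400 ≈ -14.3%.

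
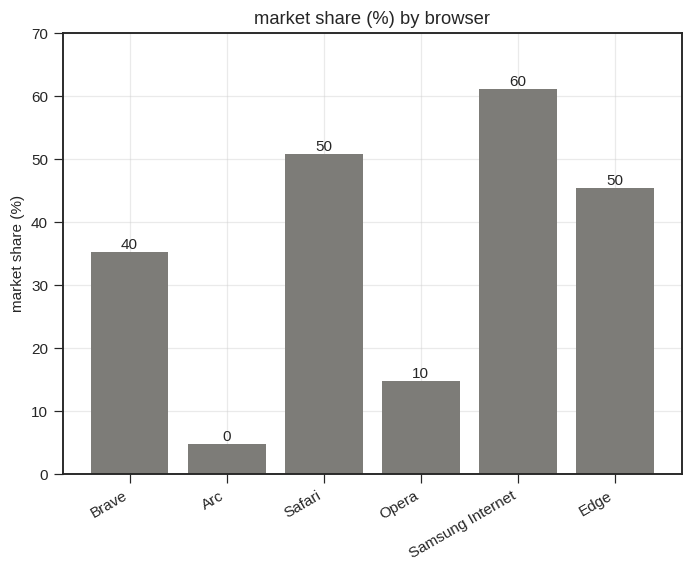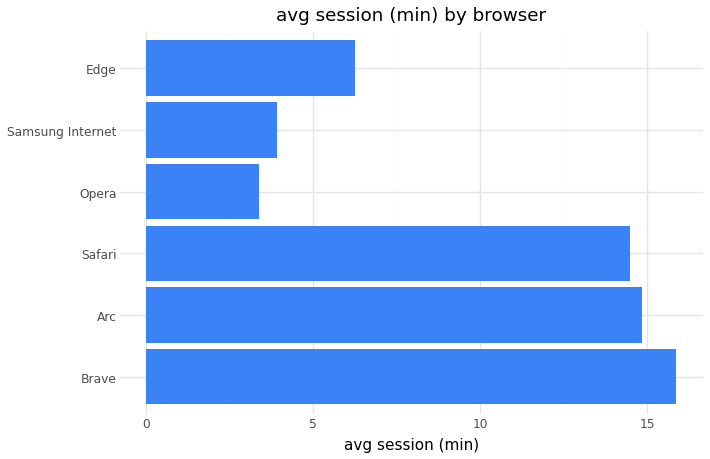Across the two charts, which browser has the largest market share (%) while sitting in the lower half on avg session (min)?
Chart 2 median avg session (min) ≈ 10; below-median browsers: Opera, Samsung Internet, Edge. Among those, Samsung Internet has the highest market share (%) (≈ 60).

Samsung Internet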